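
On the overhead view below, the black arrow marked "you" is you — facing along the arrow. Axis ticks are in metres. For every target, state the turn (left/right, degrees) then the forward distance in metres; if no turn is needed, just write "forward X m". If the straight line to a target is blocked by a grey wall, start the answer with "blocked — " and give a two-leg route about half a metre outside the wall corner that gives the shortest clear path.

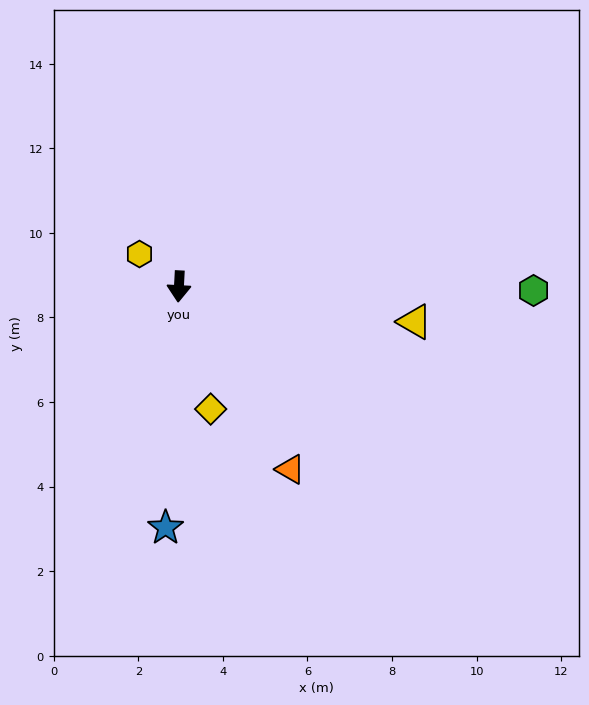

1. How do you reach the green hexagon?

turn left 92°, forward 8.4 m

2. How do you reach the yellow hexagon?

turn right 126°, forward 1.2 m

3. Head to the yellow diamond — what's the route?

turn left 18°, forward 3.0 m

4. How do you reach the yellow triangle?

turn left 85°, forward 5.6 m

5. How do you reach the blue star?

forward 5.7 m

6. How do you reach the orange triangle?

turn left 34°, forward 5.1 m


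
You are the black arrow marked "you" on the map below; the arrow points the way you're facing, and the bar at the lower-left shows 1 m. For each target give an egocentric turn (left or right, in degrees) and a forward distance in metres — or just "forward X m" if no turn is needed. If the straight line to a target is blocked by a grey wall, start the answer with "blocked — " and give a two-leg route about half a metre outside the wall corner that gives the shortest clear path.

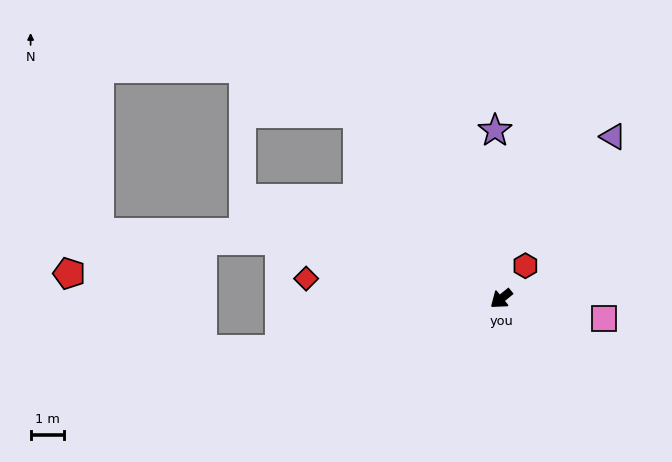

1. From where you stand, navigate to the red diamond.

turn right 45°, forward 5.8 m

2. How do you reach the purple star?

turn right 127°, forward 5.0 m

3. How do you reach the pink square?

turn left 130°, forward 3.1 m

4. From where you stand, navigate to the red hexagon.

turn right 165°, forward 1.2 m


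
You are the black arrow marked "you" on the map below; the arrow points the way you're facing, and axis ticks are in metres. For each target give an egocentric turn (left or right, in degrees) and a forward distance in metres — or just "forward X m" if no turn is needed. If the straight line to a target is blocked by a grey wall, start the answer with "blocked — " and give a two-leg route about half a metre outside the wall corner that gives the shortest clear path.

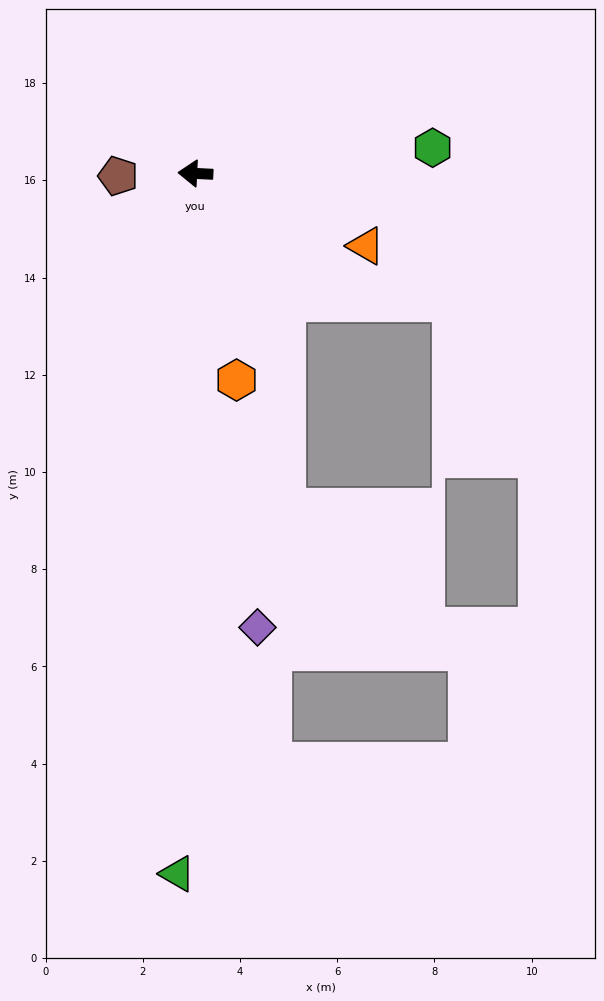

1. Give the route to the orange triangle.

turn left 160°, forward 3.8 m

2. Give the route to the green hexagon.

turn right 171°, forward 4.9 m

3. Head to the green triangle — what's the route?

turn left 91°, forward 14.4 m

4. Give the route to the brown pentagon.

turn left 5°, forward 1.6 m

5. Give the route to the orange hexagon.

turn left 104°, forward 4.3 m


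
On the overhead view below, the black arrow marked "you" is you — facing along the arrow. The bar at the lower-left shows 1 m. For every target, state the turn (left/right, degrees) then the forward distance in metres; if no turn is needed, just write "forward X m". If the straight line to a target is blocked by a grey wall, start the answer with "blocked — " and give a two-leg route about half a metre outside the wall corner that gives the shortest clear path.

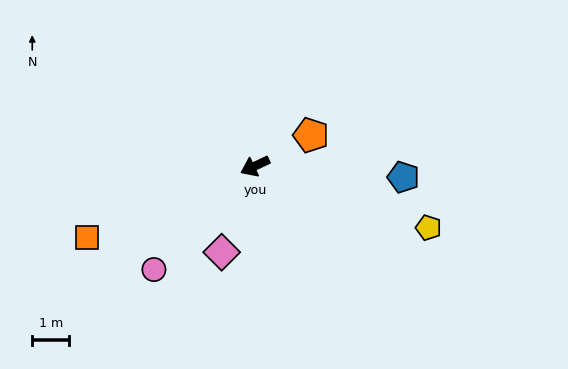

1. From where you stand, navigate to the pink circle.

turn left 20°, forward 3.9 m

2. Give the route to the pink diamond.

turn left 44°, forward 2.5 m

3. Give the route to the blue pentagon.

turn left 150°, forward 4.0 m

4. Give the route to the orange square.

turn right 2°, forward 4.9 m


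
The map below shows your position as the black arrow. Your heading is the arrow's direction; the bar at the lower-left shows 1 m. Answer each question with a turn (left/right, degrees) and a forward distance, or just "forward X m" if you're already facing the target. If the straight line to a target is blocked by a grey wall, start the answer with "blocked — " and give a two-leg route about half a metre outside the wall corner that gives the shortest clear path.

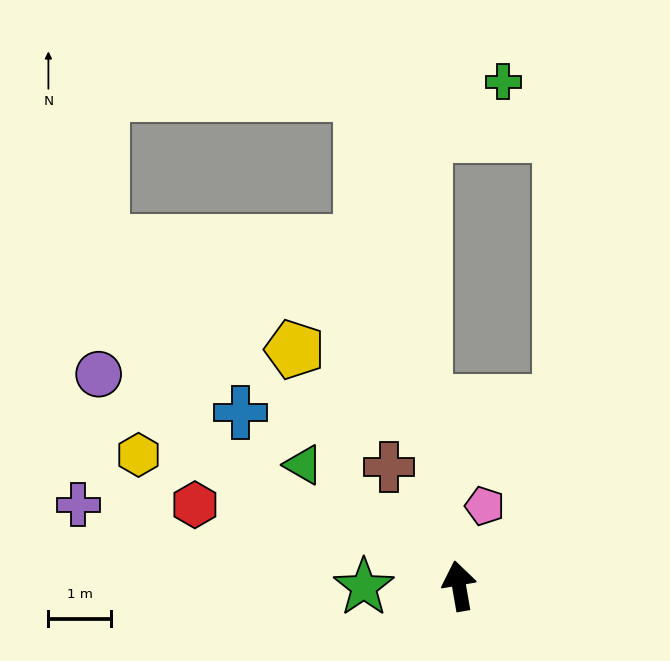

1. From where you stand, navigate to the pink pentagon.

turn right 28°, forward 1.3 m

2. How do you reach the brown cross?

turn left 21°, forward 2.2 m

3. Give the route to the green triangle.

turn left 42°, forward 3.1 m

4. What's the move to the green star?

turn left 81°, forward 1.5 m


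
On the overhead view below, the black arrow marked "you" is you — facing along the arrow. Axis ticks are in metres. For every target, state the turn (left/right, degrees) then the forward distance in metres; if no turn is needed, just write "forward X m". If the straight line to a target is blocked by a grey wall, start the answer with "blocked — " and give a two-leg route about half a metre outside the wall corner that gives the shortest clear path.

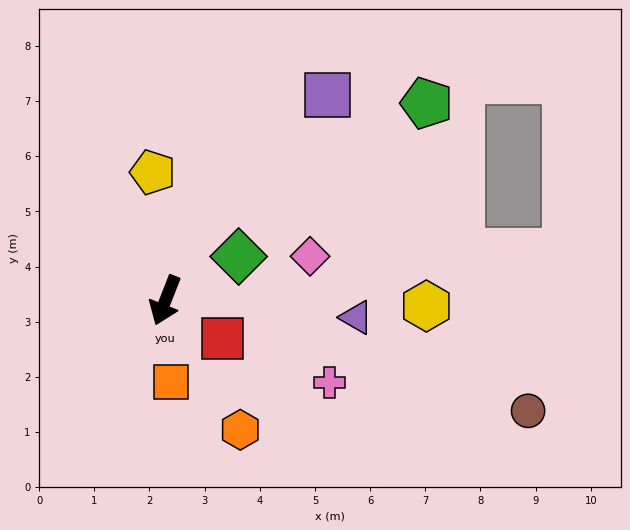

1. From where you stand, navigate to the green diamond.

turn left 142°, forward 1.5 m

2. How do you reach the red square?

turn left 78°, forward 1.2 m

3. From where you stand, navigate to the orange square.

turn left 25°, forward 1.5 m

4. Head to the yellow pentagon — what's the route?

turn right 153°, forward 2.3 m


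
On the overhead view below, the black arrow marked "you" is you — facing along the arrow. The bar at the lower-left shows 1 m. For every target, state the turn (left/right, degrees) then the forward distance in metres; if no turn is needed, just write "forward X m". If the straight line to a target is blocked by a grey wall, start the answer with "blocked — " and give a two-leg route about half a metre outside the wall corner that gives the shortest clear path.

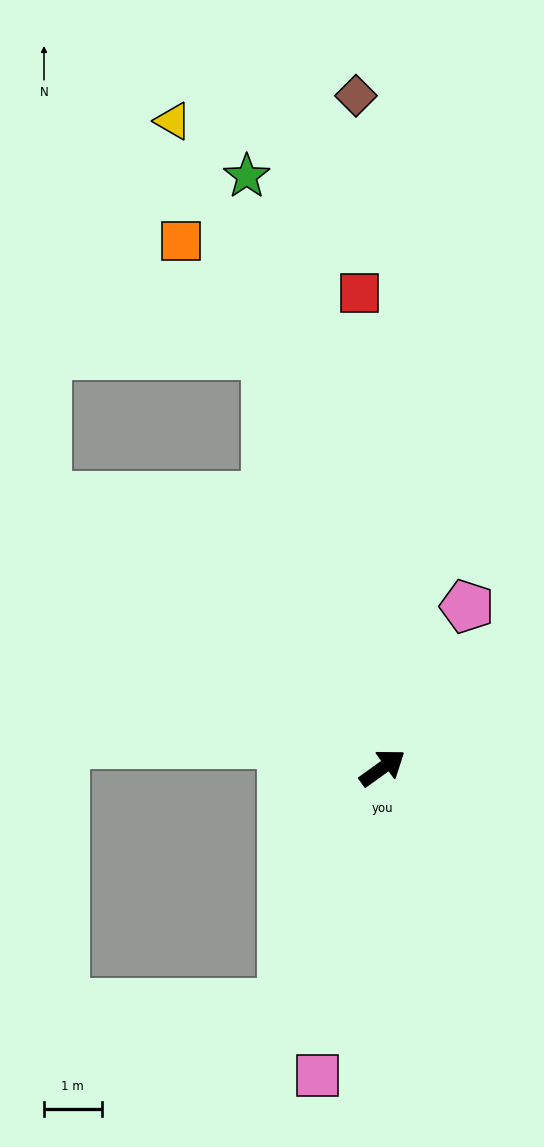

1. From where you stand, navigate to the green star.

turn left 67°, forward 10.5 m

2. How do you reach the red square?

turn left 57°, forward 8.2 m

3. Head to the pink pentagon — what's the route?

turn left 27°, forward 3.2 m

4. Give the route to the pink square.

turn right 138°, forward 5.5 m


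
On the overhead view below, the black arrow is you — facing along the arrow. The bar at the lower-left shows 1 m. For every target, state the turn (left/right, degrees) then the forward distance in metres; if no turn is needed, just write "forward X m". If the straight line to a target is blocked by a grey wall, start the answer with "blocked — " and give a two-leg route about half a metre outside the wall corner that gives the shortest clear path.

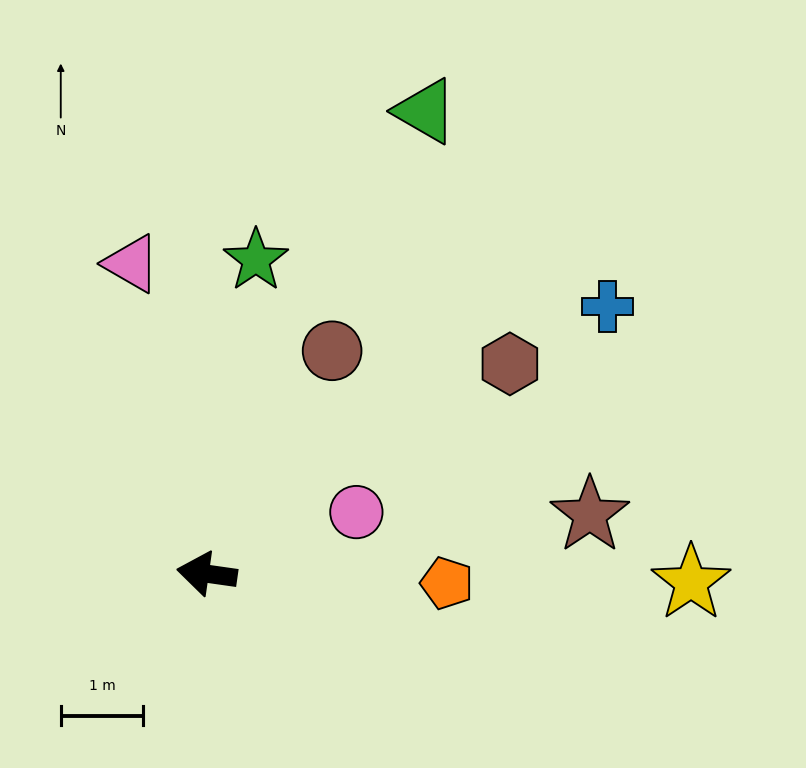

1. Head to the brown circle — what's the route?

turn right 111°, forward 3.1 m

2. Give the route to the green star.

turn right 91°, forward 3.8 m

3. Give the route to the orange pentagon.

turn right 174°, forward 2.9 m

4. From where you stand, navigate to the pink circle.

turn right 150°, forward 2.0 m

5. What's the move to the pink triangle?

turn right 68°, forward 3.9 m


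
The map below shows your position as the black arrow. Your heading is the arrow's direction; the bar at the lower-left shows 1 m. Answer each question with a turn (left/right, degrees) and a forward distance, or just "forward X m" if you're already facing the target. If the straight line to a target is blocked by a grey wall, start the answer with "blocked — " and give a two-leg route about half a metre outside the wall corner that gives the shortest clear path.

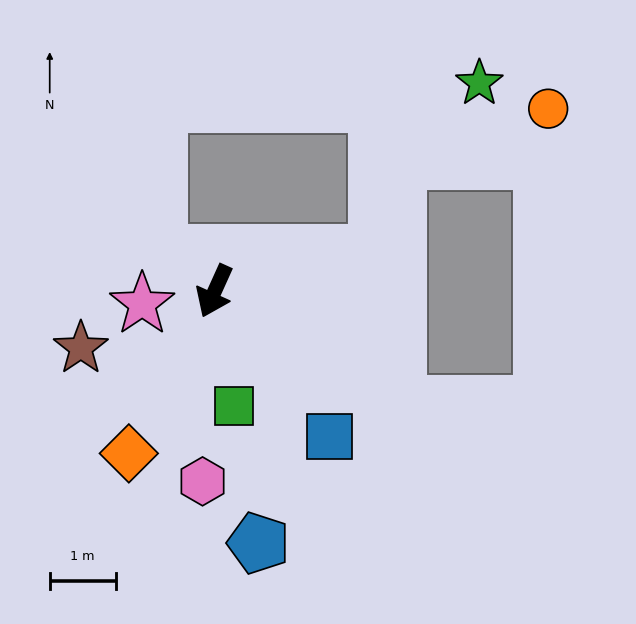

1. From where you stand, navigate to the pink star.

turn right 56°, forward 1.1 m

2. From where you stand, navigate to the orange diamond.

turn right 4°, forward 2.8 m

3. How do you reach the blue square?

turn left 63°, forward 2.8 m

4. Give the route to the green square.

turn left 34°, forward 1.8 m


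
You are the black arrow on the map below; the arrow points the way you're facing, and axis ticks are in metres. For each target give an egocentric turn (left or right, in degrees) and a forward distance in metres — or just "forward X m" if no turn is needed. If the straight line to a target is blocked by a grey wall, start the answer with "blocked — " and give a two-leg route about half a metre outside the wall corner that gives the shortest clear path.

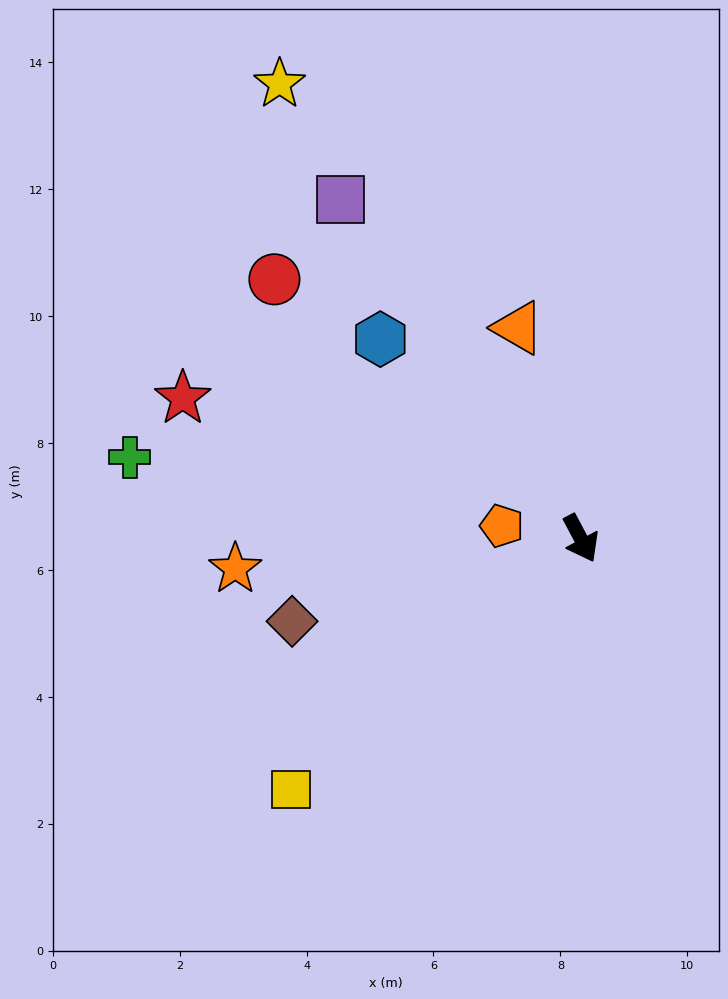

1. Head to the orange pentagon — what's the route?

turn right 127°, forward 1.3 m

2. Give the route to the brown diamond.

turn right 102°, forward 4.7 m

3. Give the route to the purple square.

turn right 173°, forward 6.6 m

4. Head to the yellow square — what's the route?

turn right 77°, forward 6.0 m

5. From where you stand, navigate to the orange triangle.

turn left 169°, forward 3.5 m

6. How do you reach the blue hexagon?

turn right 163°, forward 4.5 m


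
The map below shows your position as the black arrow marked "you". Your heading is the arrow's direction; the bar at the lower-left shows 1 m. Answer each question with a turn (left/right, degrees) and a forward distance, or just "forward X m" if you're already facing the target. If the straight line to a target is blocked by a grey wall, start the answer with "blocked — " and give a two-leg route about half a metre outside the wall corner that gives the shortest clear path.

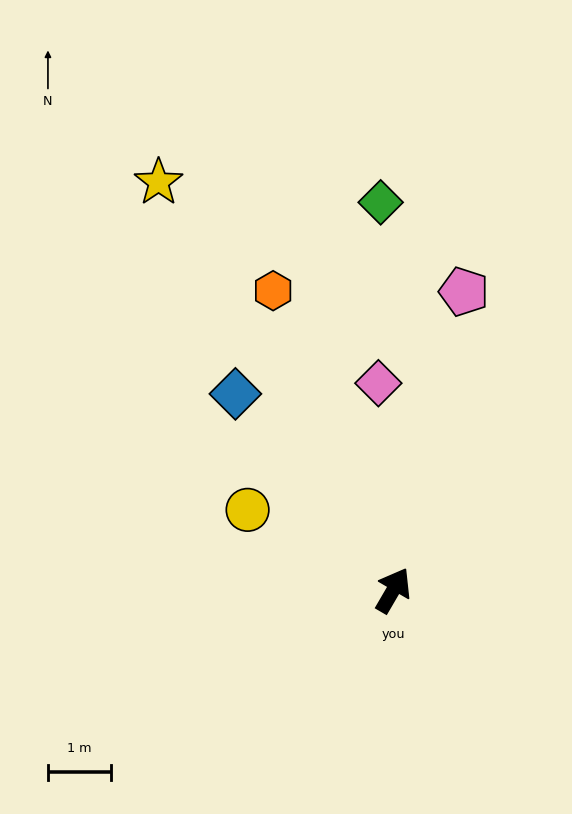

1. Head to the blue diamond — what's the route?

turn left 69°, forward 4.0 m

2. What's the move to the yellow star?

turn left 60°, forward 7.5 m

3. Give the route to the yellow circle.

turn left 91°, forward 2.6 m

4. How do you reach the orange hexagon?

turn left 52°, forward 5.1 m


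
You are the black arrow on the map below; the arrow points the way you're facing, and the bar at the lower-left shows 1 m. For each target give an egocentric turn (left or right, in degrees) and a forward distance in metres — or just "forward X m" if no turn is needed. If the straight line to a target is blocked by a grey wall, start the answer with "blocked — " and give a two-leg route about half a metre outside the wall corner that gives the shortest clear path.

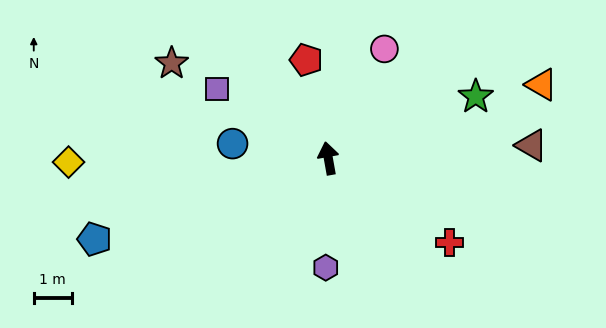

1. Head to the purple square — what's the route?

turn left 48°, forward 3.5 m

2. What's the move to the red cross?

turn right 135°, forward 3.9 m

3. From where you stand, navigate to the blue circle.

turn left 71°, forward 2.6 m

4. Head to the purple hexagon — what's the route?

turn left 169°, forward 2.9 m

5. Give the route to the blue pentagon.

turn left 99°, forward 6.5 m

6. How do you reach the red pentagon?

turn left 3°, forward 2.7 m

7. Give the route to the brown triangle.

turn right 97°, forward 5.4 m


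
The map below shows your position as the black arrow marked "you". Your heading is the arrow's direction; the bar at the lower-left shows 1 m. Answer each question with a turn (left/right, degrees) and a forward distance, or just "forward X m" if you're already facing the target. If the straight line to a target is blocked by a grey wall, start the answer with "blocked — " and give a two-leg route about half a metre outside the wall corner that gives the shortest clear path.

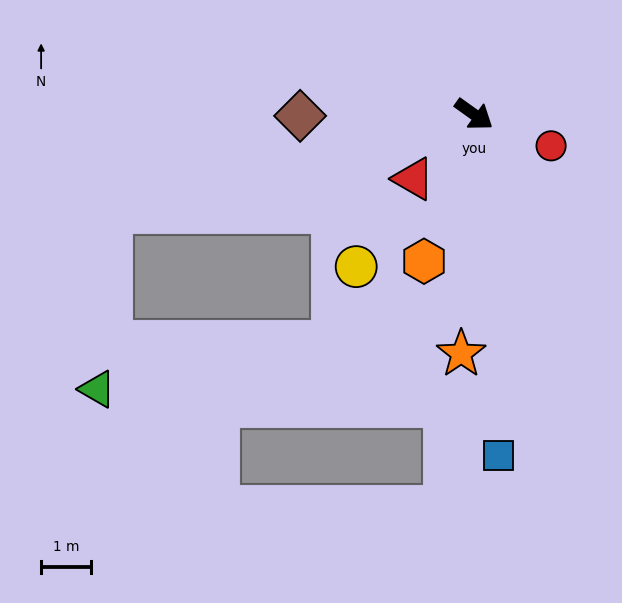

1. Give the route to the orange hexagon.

turn right 73°, forward 3.1 m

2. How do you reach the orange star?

turn right 58°, forward 4.8 m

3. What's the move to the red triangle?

turn right 98°, forward 1.8 m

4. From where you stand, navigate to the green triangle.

blocked — turn right 129°, forward 7.5 m, then turn left 70°, forward 3.5 m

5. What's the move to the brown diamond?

turn right 144°, forward 3.5 m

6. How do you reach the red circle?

turn left 13°, forward 1.7 m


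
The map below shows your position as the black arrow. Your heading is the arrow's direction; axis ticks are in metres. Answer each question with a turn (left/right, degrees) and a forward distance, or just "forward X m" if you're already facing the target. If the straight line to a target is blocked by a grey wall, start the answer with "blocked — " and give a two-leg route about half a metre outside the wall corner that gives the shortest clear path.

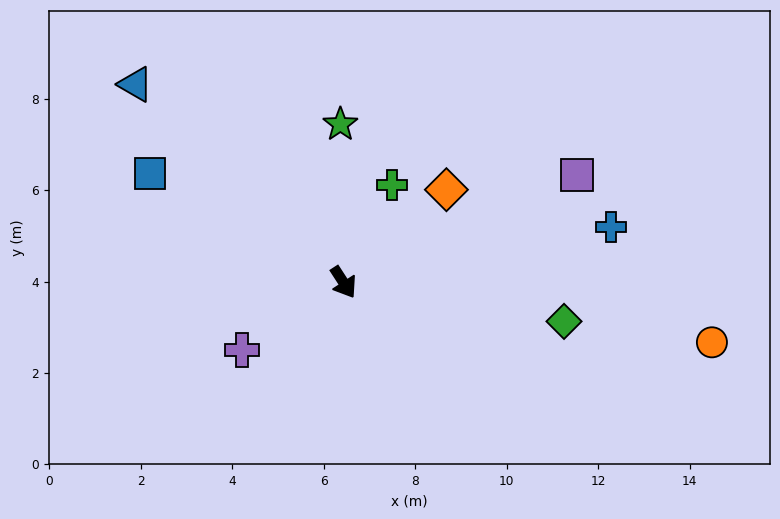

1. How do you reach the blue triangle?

turn right 167°, forward 6.3 m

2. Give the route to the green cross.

turn left 121°, forward 2.4 m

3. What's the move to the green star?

turn left 148°, forward 3.5 m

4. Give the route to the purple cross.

turn right 89°, forward 2.7 m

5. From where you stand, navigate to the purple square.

turn left 82°, forward 5.6 m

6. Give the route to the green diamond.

turn left 47°, forward 4.9 m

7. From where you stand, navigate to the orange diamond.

turn left 99°, forward 3.0 m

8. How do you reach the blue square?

turn right 152°, forward 4.9 m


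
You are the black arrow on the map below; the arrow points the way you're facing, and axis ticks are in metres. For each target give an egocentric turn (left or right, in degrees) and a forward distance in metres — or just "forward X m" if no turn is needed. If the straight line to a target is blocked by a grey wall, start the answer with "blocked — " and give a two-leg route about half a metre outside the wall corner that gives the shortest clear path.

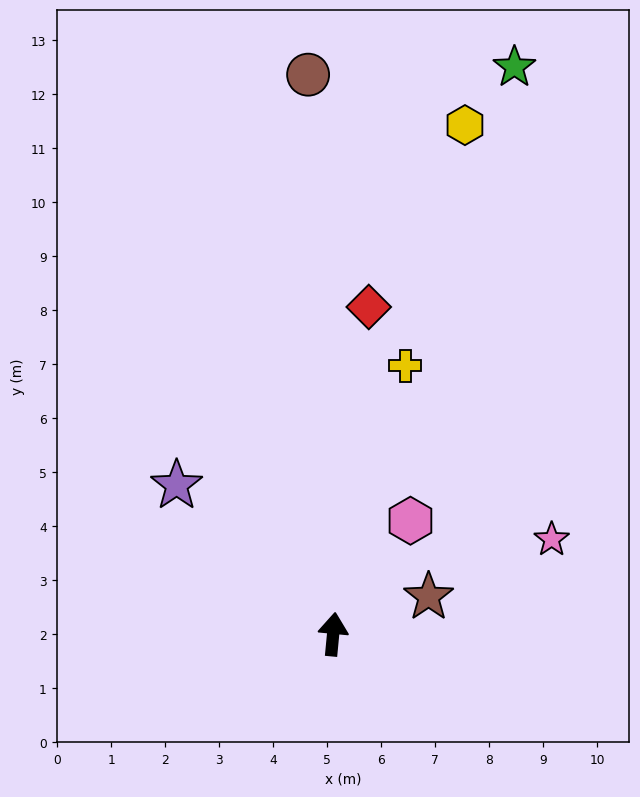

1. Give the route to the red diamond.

forward 6.1 m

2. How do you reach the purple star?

turn left 52°, forward 4.0 m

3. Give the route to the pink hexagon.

turn right 29°, forward 2.5 m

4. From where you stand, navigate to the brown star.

turn right 63°, forward 1.9 m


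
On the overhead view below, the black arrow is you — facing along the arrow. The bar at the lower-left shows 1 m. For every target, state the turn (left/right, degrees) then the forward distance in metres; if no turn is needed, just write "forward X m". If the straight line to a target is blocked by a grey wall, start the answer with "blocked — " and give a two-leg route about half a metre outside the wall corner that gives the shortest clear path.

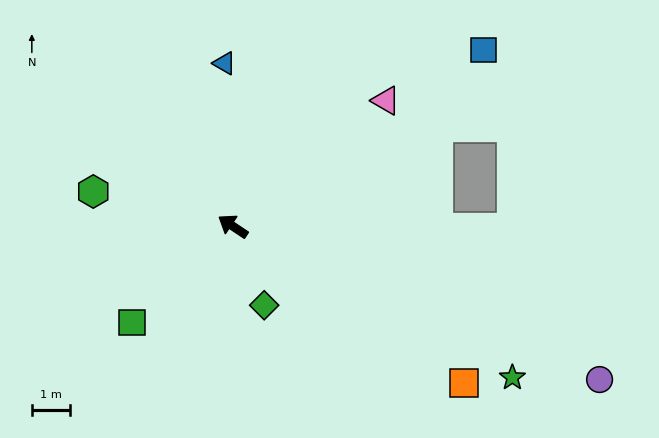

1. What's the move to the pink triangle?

turn right 107°, forward 5.2 m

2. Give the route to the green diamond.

turn left 145°, forward 2.2 m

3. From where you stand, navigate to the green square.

turn left 77°, forward 3.7 m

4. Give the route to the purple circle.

turn right 169°, forward 10.5 m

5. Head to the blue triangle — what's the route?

turn right 53°, forward 4.3 m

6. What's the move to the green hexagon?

turn left 20°, forward 3.8 m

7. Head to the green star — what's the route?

turn right 175°, forward 8.4 m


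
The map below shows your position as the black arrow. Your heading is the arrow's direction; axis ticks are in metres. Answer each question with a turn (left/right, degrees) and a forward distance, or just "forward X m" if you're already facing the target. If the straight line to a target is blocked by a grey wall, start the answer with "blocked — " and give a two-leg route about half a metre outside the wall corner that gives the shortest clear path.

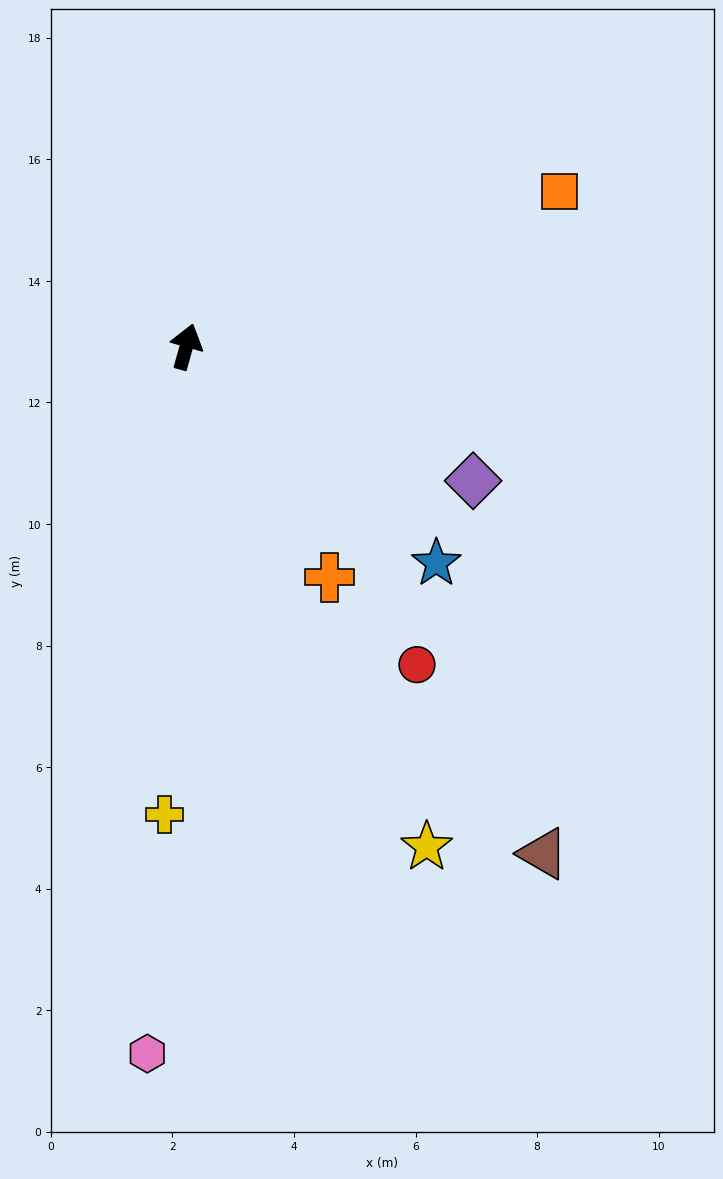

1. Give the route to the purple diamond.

turn right 99°, forward 5.2 m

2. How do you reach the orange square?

turn right 52°, forward 6.7 m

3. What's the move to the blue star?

turn right 115°, forward 5.4 m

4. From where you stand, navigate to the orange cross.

turn right 132°, forward 4.5 m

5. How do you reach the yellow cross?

turn right 167°, forward 7.7 m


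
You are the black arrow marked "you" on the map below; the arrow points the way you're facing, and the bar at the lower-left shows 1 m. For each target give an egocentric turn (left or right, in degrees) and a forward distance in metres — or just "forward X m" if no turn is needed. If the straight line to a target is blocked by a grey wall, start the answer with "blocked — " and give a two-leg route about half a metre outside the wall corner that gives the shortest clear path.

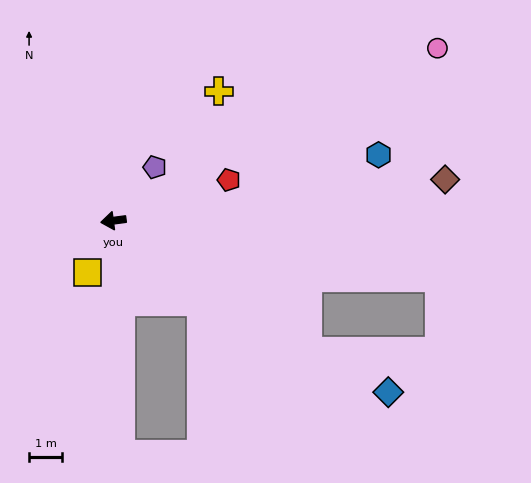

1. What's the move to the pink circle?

turn right 159°, forward 11.0 m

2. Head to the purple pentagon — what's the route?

turn right 135°, forward 2.0 m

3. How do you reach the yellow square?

turn left 56°, forward 1.7 m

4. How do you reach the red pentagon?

turn right 168°, forward 3.7 m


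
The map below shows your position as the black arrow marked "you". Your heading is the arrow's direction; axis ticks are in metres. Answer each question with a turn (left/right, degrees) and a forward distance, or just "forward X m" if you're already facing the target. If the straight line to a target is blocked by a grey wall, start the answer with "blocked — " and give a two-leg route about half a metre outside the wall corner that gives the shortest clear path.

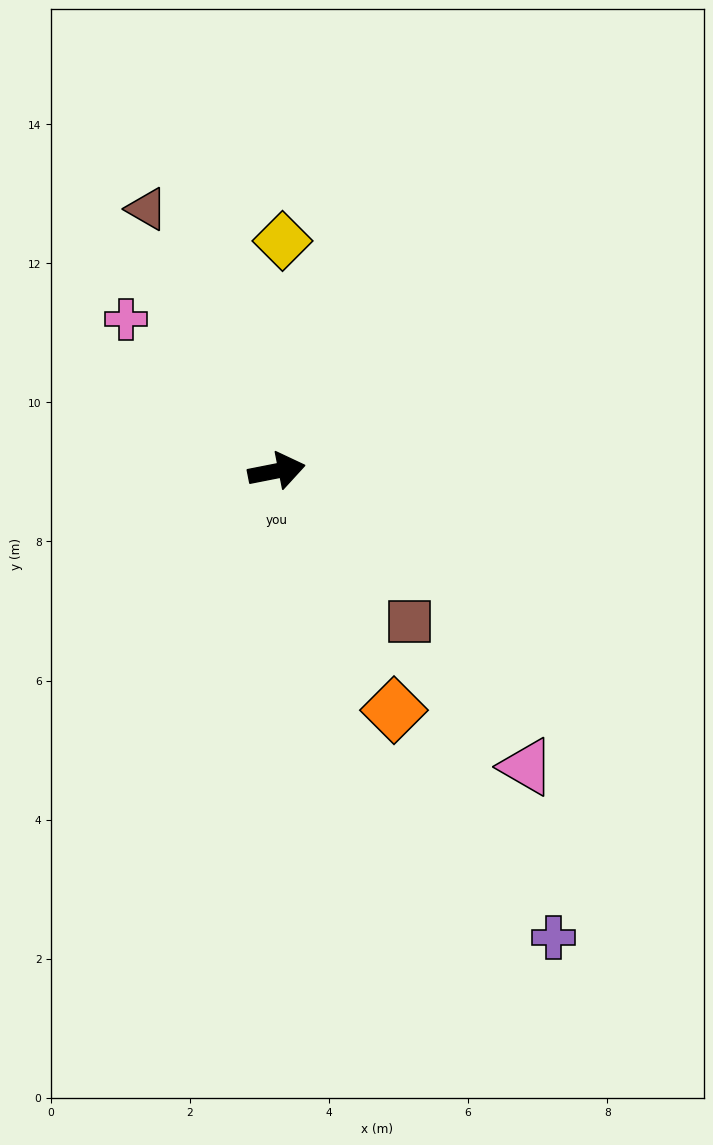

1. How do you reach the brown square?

turn right 60°, forward 2.9 m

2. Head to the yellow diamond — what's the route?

turn left 77°, forward 3.3 m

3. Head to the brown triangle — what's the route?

turn left 105°, forward 4.2 m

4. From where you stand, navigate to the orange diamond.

turn right 75°, forward 3.8 m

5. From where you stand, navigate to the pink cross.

turn left 124°, forward 3.1 m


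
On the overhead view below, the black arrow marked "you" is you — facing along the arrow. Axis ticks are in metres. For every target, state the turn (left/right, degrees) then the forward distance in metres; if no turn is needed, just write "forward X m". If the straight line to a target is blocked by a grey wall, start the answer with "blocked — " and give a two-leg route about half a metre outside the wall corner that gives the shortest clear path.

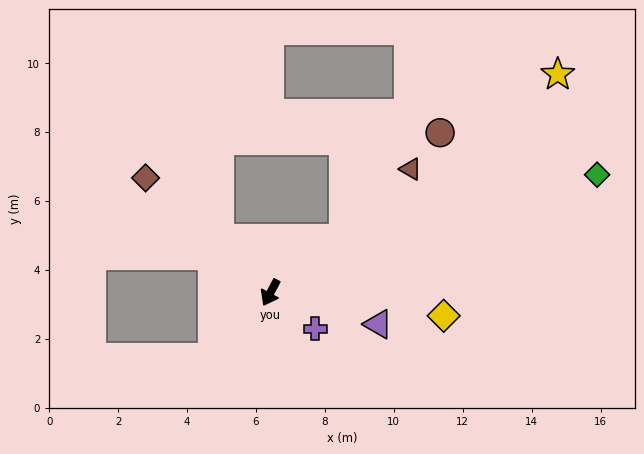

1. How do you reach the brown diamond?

turn right 105°, forward 4.9 m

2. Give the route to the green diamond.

turn left 138°, forward 10.1 m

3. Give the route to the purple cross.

turn left 79°, forward 1.7 m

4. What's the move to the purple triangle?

turn left 102°, forward 3.3 m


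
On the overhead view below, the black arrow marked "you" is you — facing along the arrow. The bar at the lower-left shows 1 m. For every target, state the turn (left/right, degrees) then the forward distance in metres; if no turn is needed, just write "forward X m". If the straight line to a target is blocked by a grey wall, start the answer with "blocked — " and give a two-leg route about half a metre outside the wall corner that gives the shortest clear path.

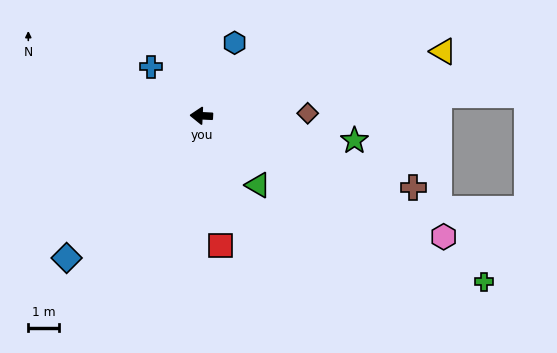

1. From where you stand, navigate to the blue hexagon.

turn right 112°, forward 2.6 m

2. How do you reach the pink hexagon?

turn left 156°, forward 8.8 m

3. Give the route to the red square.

turn left 101°, forward 4.3 m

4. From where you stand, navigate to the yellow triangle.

turn right 162°, forward 8.1 m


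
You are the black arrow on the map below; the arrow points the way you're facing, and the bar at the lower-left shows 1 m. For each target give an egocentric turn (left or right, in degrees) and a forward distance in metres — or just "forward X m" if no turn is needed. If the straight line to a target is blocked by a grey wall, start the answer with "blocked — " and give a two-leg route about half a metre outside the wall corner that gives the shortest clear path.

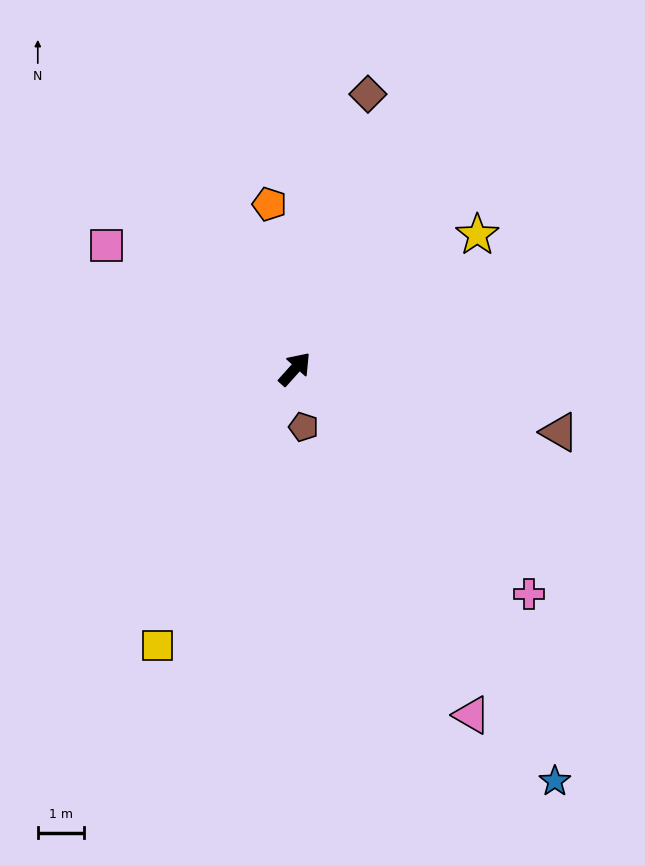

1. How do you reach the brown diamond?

turn left 27°, forward 6.1 m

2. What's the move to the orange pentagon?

turn left 51°, forward 3.6 m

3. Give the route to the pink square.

turn left 99°, forward 4.9 m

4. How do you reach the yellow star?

turn right 12°, forward 4.9 m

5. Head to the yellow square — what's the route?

turn right 164°, forward 6.7 m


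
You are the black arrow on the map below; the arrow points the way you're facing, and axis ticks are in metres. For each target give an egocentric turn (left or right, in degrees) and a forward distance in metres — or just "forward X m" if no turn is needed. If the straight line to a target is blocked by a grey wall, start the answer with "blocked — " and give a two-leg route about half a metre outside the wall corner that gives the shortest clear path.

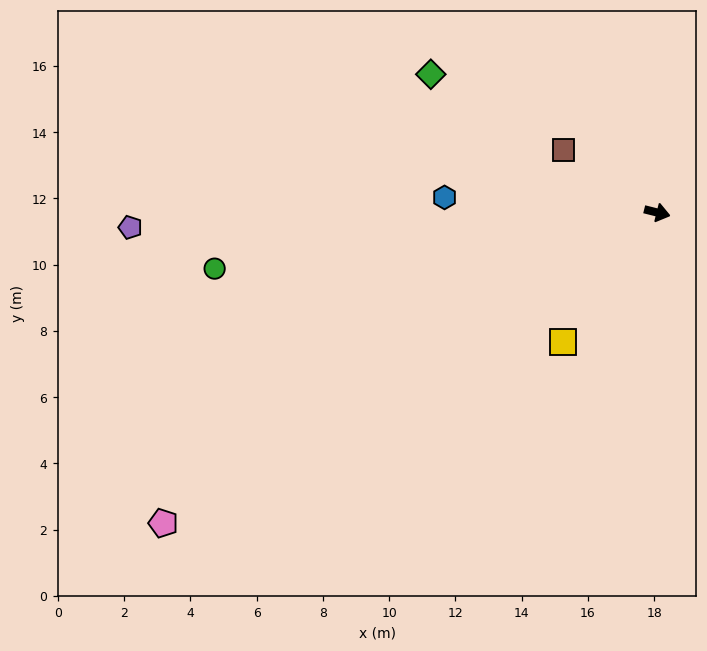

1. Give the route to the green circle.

turn right 159°, forward 13.5 m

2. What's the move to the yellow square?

turn right 112°, forward 4.8 m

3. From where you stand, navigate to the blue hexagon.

turn right 170°, forward 6.4 m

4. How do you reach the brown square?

turn left 160°, forward 3.4 m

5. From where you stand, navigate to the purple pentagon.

turn right 164°, forward 15.9 m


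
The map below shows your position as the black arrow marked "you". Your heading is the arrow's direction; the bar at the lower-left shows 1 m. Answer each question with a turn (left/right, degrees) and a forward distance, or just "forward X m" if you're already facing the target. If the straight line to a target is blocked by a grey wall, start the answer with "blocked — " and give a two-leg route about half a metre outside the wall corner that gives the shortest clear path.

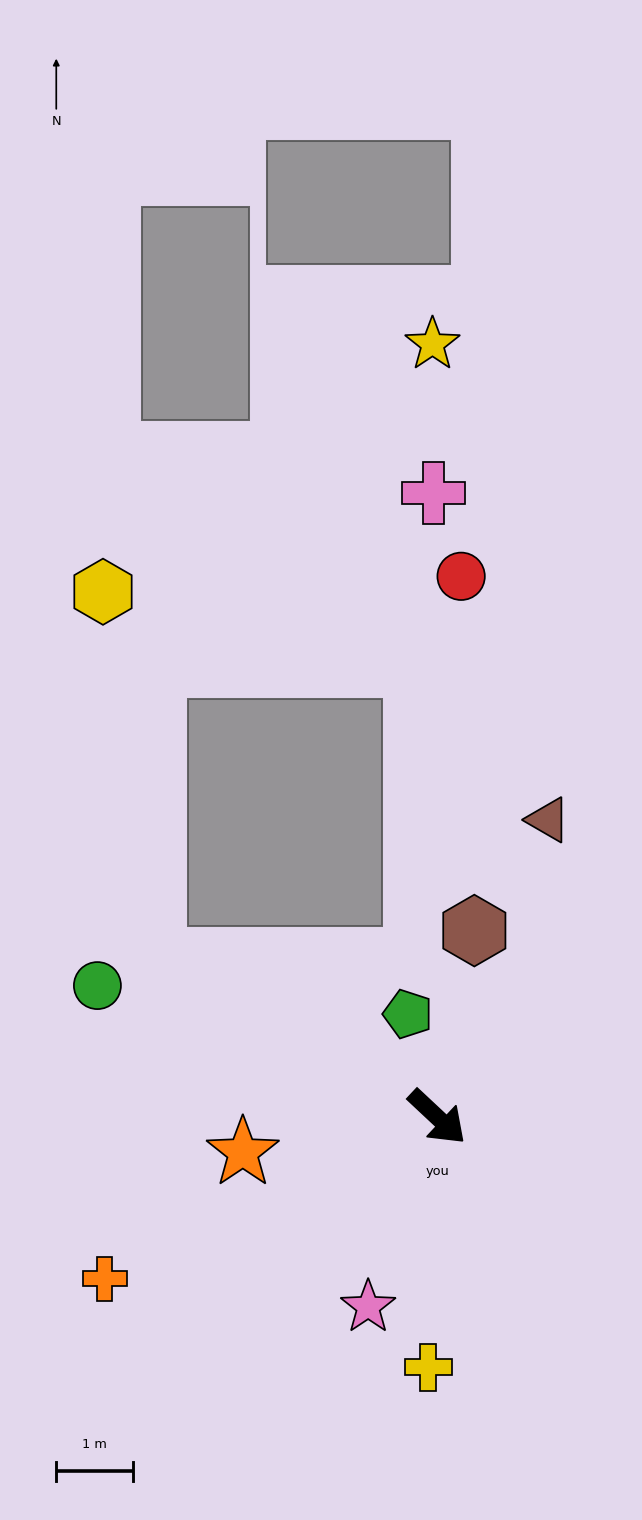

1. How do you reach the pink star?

turn right 67°, forward 2.6 m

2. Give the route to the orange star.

turn right 127°, forward 2.6 m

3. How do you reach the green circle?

turn right 158°, forward 4.8 m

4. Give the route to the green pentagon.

turn left 149°, forward 1.4 m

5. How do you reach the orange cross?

turn right 111°, forward 4.8 m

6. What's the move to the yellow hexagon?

blocked — turn right 166°, forward 4.2 m, then turn right 53°, forward 4.9 m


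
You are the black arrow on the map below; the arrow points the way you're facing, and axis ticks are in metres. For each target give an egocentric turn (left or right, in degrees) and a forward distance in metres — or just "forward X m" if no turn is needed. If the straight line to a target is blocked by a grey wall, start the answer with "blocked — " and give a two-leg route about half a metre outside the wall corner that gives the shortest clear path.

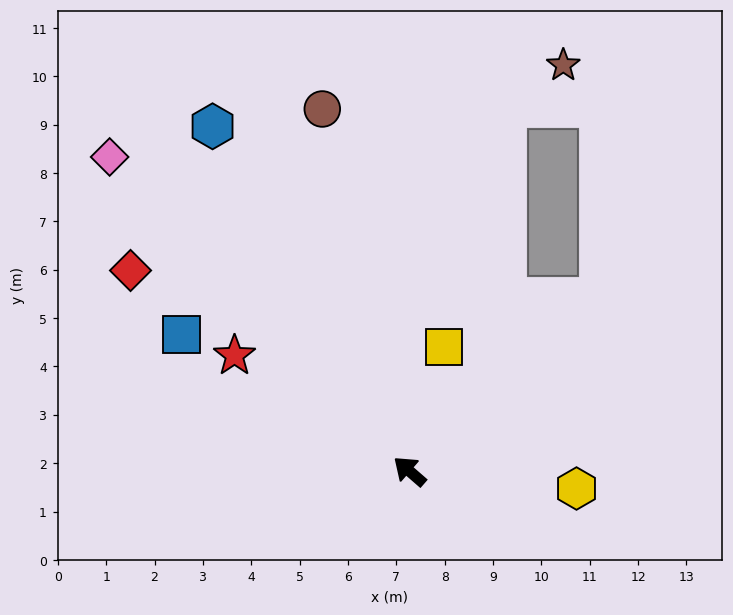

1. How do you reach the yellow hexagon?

turn right 145°, forward 3.5 m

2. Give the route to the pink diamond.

turn right 5°, forward 9.0 m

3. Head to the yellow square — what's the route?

turn right 65°, forward 2.7 m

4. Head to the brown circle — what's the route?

turn right 35°, forward 7.7 m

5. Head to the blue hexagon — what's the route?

turn right 19°, forward 8.2 m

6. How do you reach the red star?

turn left 8°, forward 4.3 m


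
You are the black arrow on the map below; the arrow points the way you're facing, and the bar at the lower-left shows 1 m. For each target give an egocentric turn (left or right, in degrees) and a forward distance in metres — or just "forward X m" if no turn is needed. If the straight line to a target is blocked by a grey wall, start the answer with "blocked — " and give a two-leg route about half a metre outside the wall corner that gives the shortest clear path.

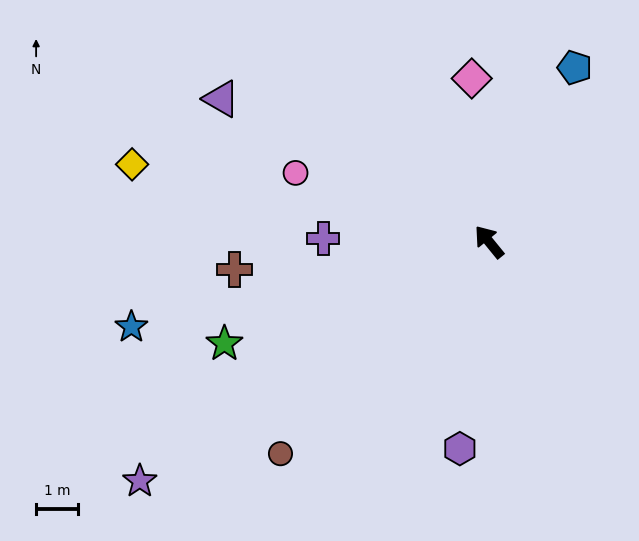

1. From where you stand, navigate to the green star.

turn left 72°, forward 6.8 m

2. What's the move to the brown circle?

turn left 96°, forward 7.1 m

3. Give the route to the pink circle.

turn left 31°, forward 4.9 m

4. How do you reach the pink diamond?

turn right 33°, forward 3.9 m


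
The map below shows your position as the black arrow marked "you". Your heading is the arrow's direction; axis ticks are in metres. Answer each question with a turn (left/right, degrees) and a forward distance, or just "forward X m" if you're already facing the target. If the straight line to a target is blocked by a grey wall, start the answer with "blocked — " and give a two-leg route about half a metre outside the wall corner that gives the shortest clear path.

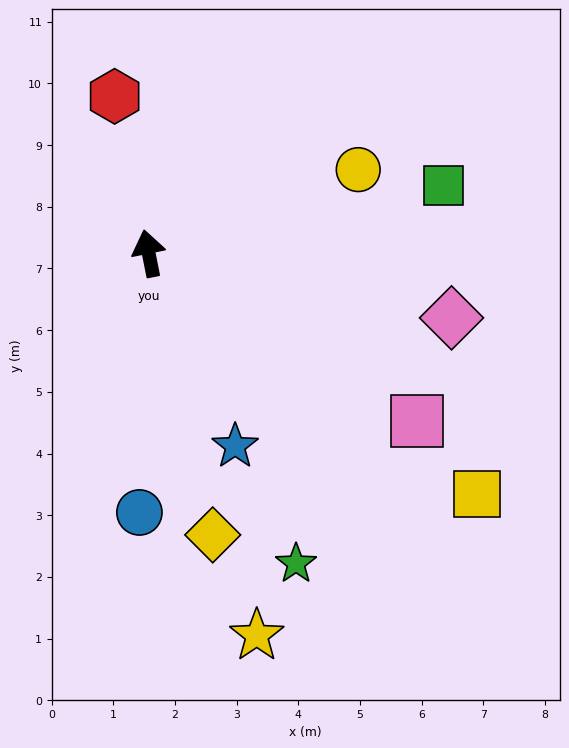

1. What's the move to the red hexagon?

forward 2.6 m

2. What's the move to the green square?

turn right 88°, forward 4.9 m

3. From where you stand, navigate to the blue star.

turn right 167°, forward 3.4 m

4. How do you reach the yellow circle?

turn right 80°, forward 3.7 m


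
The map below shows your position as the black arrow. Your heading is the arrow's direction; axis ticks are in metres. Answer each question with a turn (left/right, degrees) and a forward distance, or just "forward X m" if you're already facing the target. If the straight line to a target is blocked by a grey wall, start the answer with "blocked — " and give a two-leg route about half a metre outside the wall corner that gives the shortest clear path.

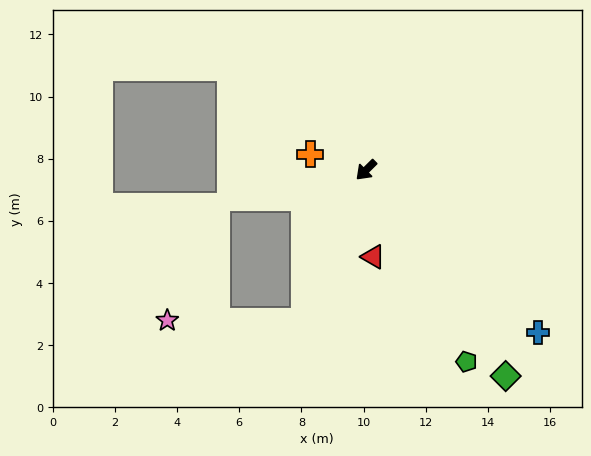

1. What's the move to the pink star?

blocked — turn left 23°, forward 5.3 m, then turn right 68°, forward 4.4 m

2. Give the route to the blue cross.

turn left 92°, forward 7.6 m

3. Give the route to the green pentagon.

turn left 73°, forward 7.0 m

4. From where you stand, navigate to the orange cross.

turn right 61°, forward 1.9 m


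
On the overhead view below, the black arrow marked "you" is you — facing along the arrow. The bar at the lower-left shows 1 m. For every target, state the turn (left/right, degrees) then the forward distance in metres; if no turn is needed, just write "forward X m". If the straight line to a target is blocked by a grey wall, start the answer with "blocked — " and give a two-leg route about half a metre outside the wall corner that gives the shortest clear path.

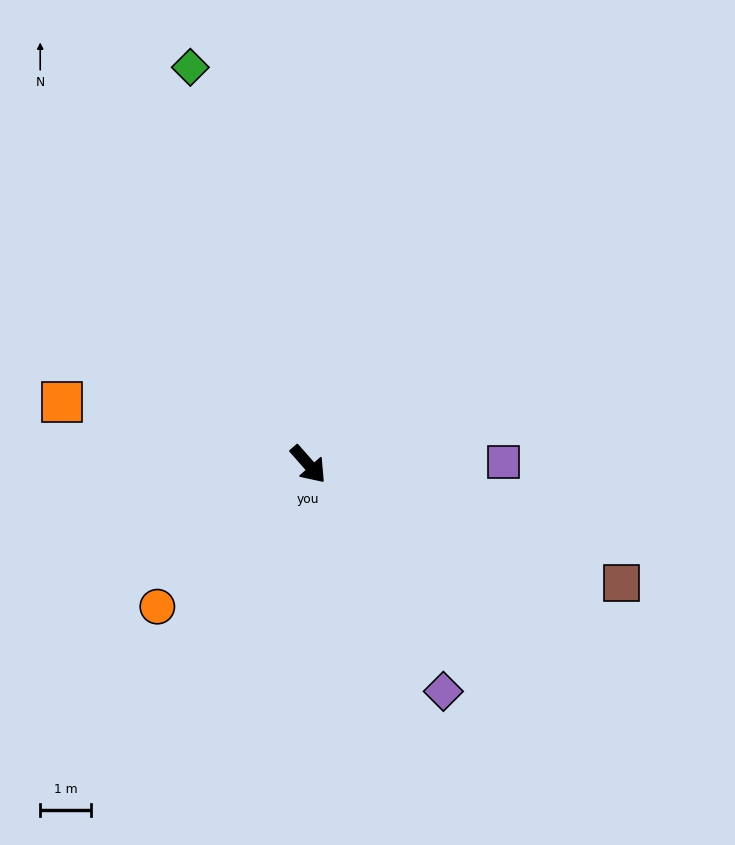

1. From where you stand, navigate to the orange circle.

turn right 88°, forward 4.1 m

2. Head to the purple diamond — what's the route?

turn right 11°, forward 5.2 m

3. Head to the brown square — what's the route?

turn left 28°, forward 6.6 m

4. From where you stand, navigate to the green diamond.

turn left 155°, forward 8.2 m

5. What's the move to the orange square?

turn right 146°, forward 5.0 m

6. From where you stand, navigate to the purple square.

turn left 49°, forward 3.9 m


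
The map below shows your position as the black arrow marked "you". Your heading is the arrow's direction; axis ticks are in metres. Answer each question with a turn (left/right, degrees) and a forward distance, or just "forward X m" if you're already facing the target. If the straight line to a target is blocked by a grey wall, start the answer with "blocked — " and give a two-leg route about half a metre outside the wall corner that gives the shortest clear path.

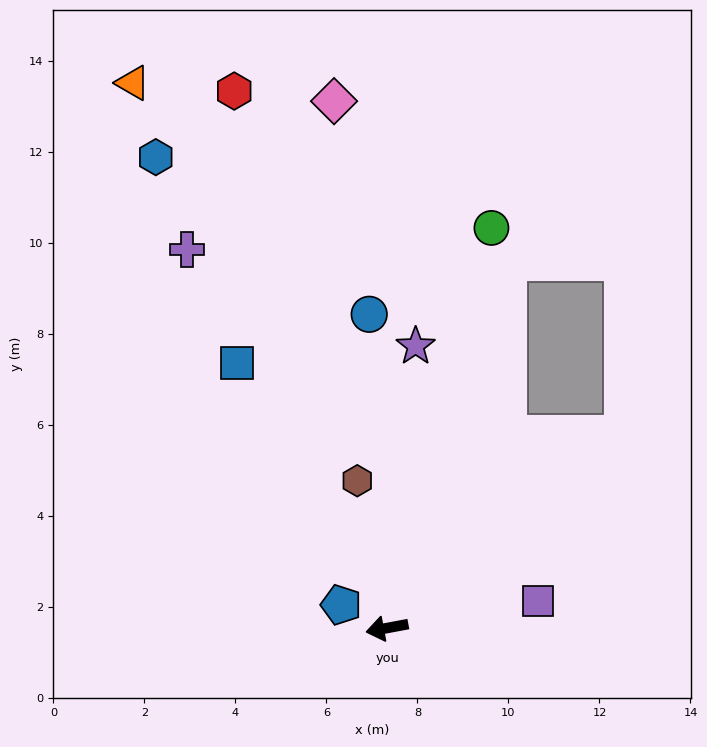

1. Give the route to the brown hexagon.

turn right 89°, forward 3.3 m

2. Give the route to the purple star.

turn right 106°, forward 6.2 m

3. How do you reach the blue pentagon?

turn right 37°, forward 1.1 m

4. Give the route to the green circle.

turn right 115°, forward 9.1 m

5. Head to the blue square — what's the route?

turn right 71°, forward 6.7 m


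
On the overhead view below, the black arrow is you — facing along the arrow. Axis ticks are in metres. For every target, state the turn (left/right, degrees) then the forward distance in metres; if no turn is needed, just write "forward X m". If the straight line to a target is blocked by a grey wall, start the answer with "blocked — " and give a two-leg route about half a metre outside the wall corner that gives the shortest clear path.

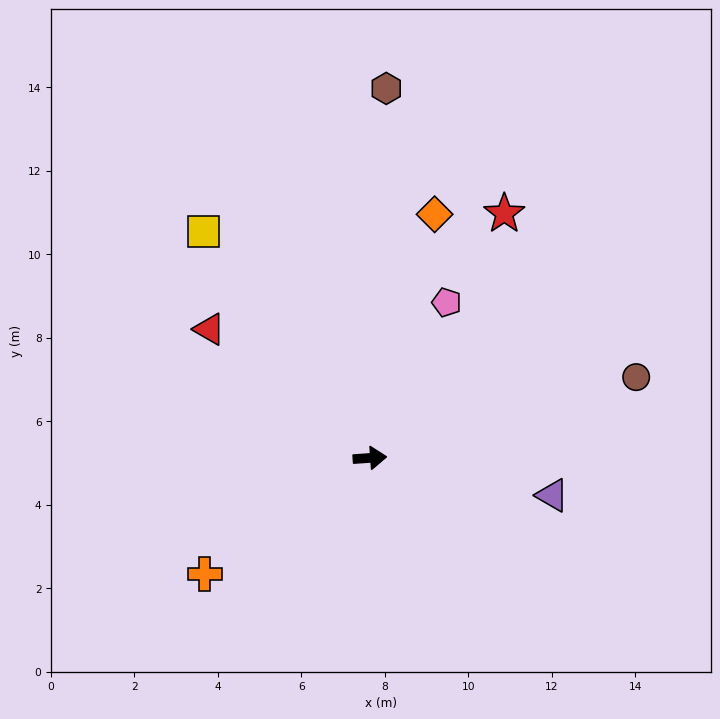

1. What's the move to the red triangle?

turn left 137°, forward 4.9 m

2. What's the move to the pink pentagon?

turn left 60°, forward 4.2 m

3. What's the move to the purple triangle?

turn right 16°, forward 4.5 m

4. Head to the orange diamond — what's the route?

turn left 71°, forward 6.0 m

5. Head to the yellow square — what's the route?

turn left 122°, forward 6.7 m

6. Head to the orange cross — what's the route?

turn right 149°, forward 4.8 m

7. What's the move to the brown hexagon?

turn left 84°, forward 8.9 m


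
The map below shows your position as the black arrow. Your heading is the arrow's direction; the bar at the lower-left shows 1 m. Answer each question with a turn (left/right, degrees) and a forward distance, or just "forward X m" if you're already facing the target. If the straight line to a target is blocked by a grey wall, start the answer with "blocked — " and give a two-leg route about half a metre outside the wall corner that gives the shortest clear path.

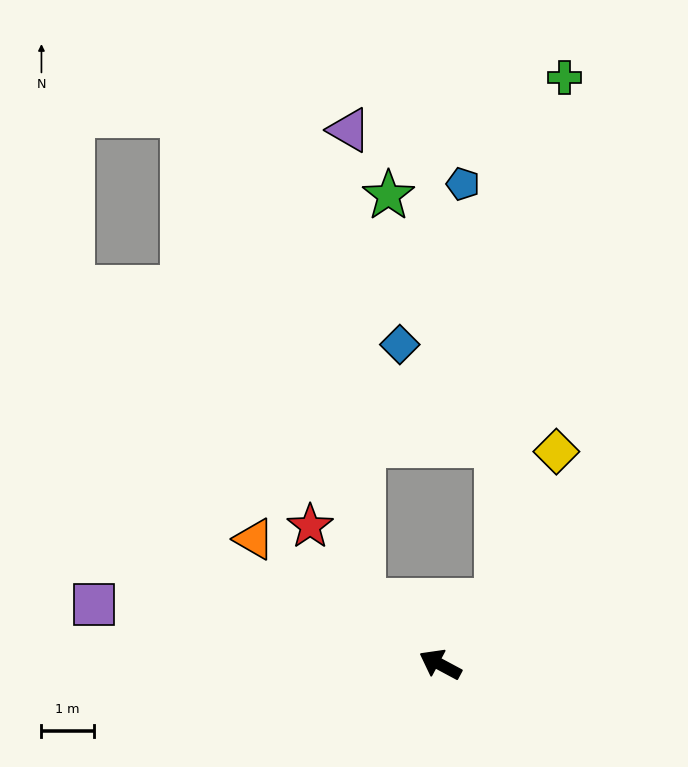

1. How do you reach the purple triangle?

blocked — turn right 12°, forward 1.9 m, then turn right 48°, forward 9.0 m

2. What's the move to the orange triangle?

turn right 6°, forward 4.3 m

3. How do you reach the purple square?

turn left 18°, forward 6.7 m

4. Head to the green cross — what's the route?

blocked — turn right 104°, forward 1.6 m, then turn left 35°, forward 10.1 m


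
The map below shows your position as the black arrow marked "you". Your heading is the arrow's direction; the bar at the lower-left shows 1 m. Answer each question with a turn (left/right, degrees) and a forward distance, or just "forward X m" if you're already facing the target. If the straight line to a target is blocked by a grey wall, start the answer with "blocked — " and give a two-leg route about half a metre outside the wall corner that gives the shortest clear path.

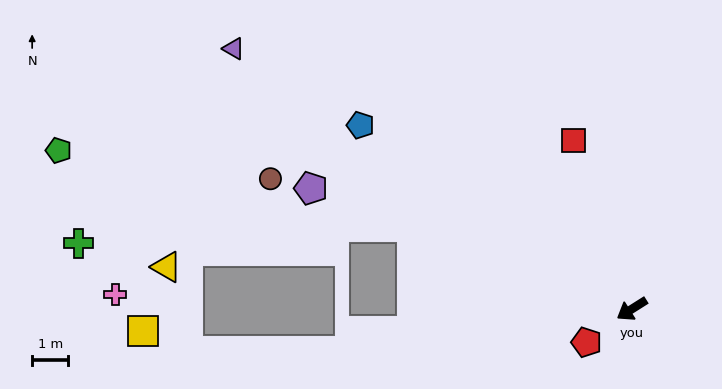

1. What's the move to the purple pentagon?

turn right 53°, forward 9.5 m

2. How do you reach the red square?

turn right 103°, forward 4.9 m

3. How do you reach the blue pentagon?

turn right 66°, forward 9.1 m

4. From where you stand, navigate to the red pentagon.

turn left 4°, forward 1.6 m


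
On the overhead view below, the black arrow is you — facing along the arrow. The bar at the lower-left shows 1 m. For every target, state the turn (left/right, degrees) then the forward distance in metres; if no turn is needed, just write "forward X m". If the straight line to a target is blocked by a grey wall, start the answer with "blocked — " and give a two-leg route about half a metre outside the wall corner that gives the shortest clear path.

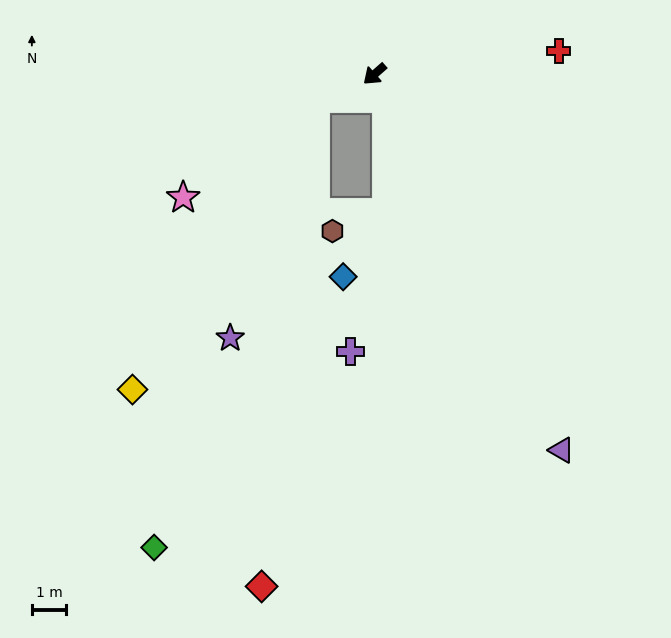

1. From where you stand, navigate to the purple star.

blocked — turn right 19°, forward 1.8 m, then turn left 48°, forward 7.3 m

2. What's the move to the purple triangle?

turn left 75°, forward 12.1 m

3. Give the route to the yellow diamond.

blocked — turn right 19°, forward 1.8 m, then turn left 35°, forward 9.9 m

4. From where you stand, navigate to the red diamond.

blocked — turn right 19°, forward 1.8 m, then turn left 61°, forward 14.2 m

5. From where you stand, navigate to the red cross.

turn left 146°, forward 5.4 m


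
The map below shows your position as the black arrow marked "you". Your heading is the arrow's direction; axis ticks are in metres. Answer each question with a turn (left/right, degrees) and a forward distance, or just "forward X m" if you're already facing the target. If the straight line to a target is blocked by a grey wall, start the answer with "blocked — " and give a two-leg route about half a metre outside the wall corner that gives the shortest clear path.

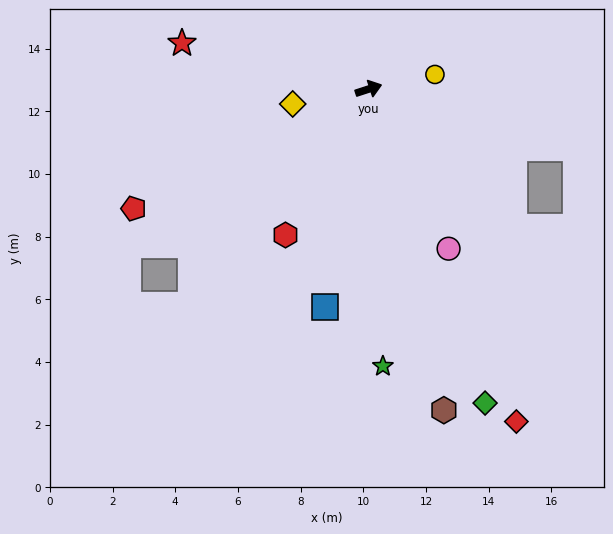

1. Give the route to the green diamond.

turn right 88°, forward 10.7 m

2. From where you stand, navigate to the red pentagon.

turn right 171°, forward 8.4 m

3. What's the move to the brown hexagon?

turn right 95°, forward 10.5 m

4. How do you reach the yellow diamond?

turn left 173°, forward 2.5 m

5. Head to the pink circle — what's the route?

turn right 81°, forward 5.7 m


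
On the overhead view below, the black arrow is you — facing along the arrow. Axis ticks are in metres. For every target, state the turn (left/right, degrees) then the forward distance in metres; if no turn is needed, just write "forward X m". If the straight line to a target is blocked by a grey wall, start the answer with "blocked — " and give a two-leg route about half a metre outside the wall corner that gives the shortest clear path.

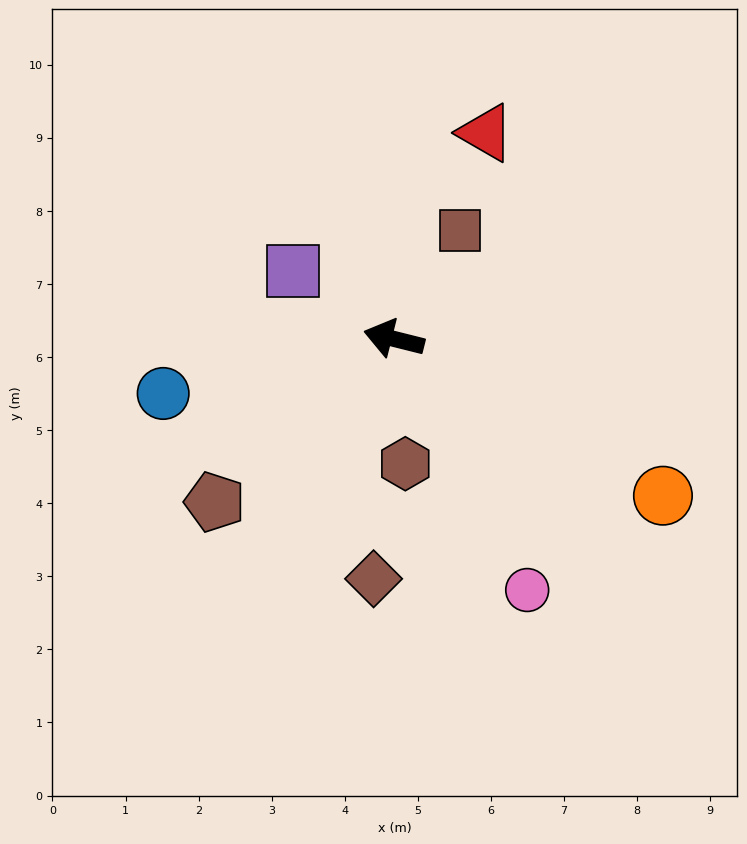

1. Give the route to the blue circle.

turn left 27°, forward 3.2 m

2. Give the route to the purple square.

turn right 20°, forward 1.7 m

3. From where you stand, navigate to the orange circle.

turn left 164°, forward 4.3 m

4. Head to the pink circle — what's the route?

turn left 132°, forward 3.9 m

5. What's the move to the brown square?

turn right 107°, forward 1.7 m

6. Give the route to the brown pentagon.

turn left 56°, forward 3.3 m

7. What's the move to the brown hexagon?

turn left 109°, forward 1.7 m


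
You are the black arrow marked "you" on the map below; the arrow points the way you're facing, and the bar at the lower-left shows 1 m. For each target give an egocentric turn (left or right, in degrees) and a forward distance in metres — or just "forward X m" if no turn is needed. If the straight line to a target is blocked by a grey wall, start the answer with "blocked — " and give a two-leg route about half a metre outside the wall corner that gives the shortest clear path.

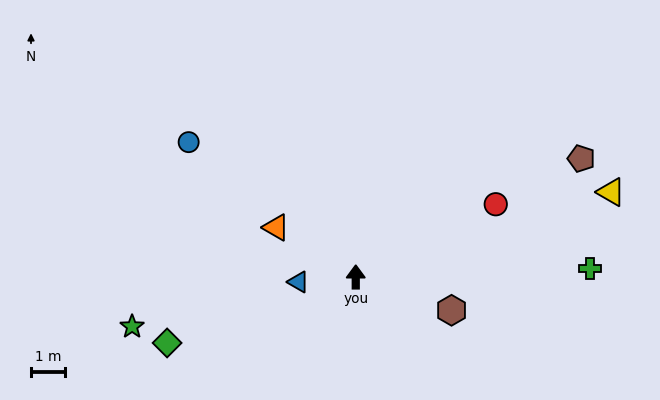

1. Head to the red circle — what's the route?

turn right 63°, forward 4.7 m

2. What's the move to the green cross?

turn right 88°, forward 7.0 m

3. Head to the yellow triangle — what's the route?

turn right 72°, forward 8.0 m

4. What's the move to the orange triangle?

turn left 58°, forward 2.8 m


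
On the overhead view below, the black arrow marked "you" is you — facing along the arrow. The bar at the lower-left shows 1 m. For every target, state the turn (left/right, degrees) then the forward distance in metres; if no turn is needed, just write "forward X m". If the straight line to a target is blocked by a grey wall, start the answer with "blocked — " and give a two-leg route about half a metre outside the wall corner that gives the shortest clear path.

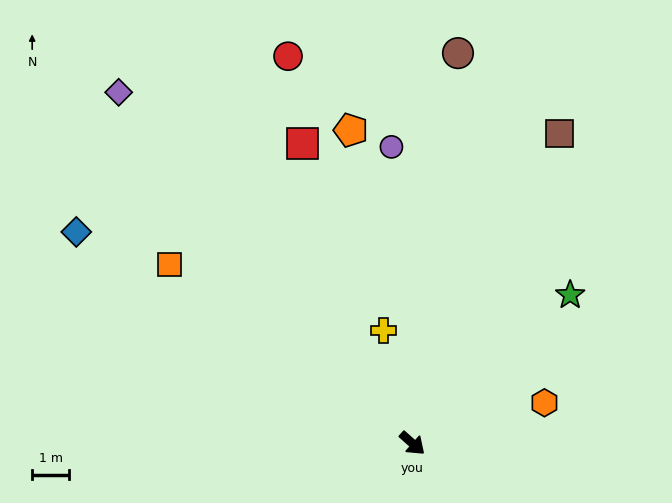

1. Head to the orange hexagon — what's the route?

turn left 59°, forward 3.7 m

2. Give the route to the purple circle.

turn left 136°, forward 8.0 m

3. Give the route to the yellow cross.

turn left 146°, forward 3.1 m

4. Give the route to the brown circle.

turn left 125°, forward 10.6 m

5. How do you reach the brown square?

turn left 106°, forward 9.3 m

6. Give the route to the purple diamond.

turn left 172°, forward 12.4 m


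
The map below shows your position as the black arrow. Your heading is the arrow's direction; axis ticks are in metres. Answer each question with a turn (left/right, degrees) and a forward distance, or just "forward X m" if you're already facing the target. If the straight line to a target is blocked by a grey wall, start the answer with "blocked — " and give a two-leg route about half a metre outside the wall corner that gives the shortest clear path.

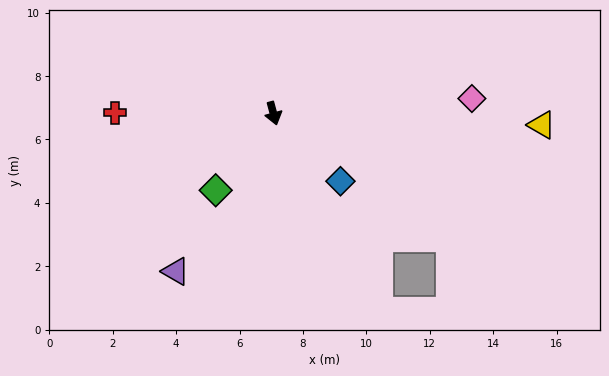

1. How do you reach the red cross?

turn right 105°, forward 5.0 m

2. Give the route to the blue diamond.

turn left 30°, forward 3.0 m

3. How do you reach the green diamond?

turn right 52°, forward 3.0 m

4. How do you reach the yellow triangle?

turn left 72°, forward 8.5 m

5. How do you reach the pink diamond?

turn left 79°, forward 6.3 m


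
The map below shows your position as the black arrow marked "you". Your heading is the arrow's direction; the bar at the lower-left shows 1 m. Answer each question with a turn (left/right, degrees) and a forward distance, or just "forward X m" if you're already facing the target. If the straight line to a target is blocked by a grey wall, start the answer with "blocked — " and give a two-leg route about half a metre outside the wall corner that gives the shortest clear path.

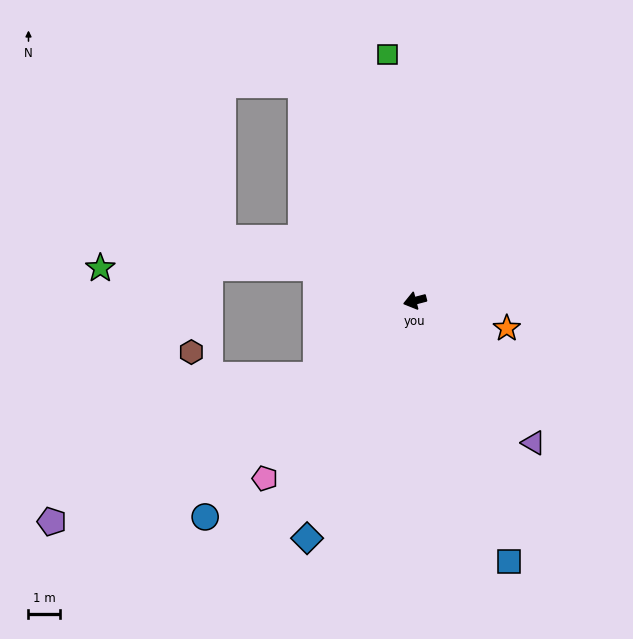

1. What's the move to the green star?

blocked — turn right 33°, forward 3.3 m, then turn left 19°, forward 6.8 m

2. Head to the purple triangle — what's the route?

turn left 115°, forward 5.8 m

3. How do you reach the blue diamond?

turn left 51°, forward 8.2 m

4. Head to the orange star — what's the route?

turn left 149°, forward 3.0 m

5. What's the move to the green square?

turn right 98°, forward 7.8 m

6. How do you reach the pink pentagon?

turn left 35°, forward 7.3 m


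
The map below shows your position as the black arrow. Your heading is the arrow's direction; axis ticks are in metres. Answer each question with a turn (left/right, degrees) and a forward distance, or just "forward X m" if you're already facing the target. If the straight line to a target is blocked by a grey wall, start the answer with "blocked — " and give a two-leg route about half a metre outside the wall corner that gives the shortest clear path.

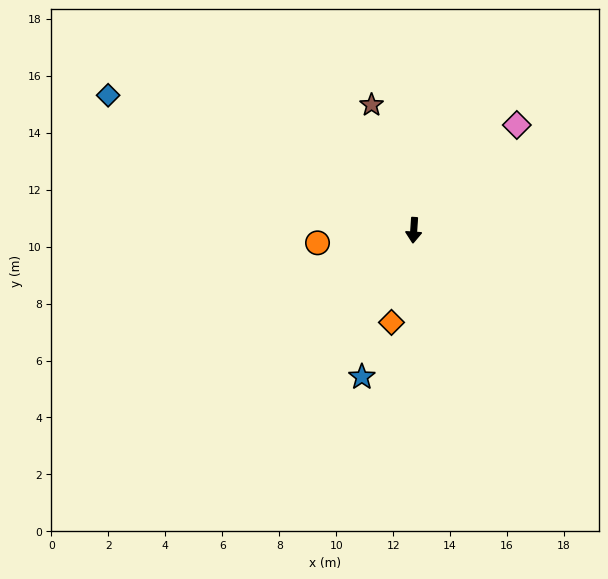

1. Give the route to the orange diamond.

turn right 10°, forward 3.3 m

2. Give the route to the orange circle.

turn right 79°, forward 3.4 m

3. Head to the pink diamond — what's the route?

turn left 139°, forward 5.2 m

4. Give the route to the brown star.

turn right 158°, forward 4.6 m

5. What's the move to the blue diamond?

turn right 110°, forward 11.7 m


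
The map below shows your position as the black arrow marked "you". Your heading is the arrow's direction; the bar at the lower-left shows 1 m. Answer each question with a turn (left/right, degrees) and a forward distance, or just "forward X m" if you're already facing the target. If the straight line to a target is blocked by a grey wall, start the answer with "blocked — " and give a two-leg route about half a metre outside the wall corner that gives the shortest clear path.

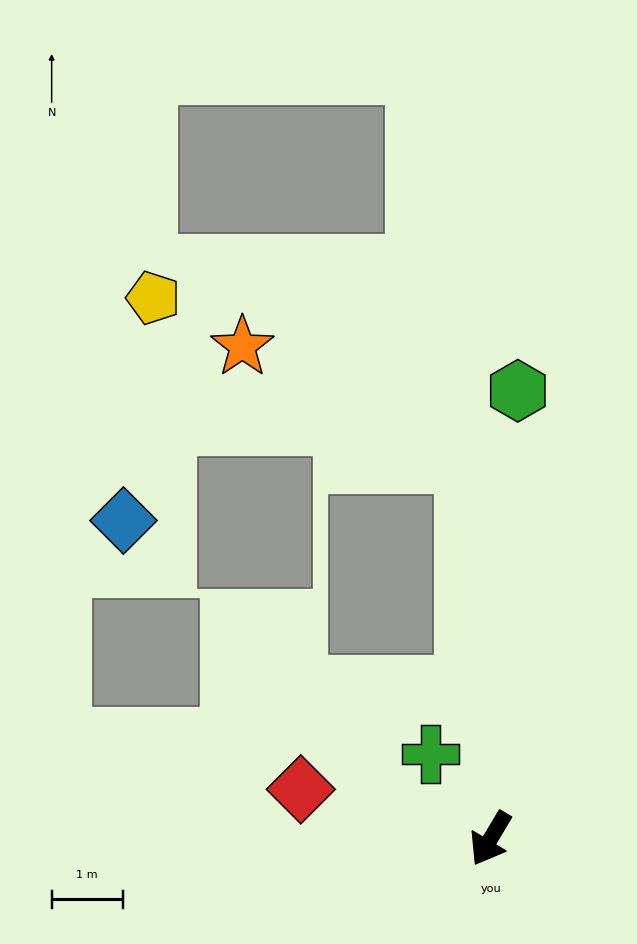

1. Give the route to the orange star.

blocked — turn right 145°, forward 5.3 m, then turn left 58°, forward 3.5 m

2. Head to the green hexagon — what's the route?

turn right 153°, forward 6.3 m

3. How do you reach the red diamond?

turn right 74°, forward 2.8 m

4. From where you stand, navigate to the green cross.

turn right 114°, forward 1.5 m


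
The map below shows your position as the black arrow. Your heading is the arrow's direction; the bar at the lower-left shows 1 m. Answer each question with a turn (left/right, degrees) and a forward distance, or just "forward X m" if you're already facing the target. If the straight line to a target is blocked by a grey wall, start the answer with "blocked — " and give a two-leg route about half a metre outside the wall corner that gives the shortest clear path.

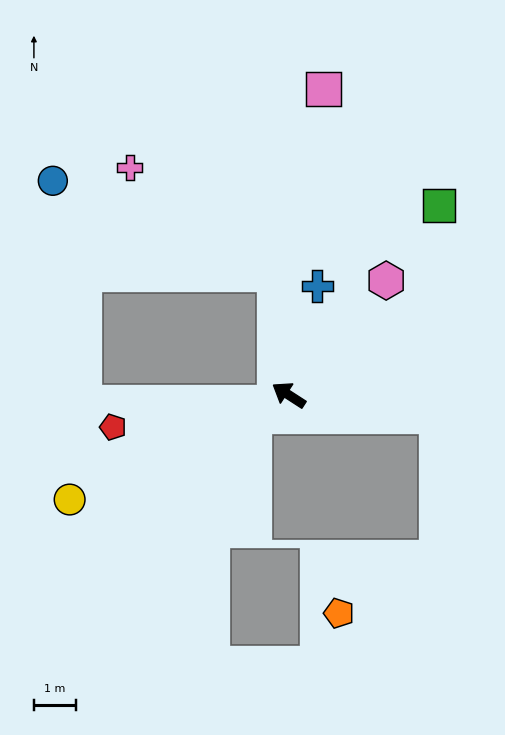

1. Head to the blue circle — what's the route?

blocked — turn right 50°, forward 2.9 m, then turn left 60°, forward 5.8 m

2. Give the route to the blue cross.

turn right 72°, forward 2.7 m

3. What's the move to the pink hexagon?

turn right 98°, forward 3.6 m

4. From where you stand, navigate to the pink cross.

blocked — turn right 50°, forward 2.9 m, then turn left 46°, forward 4.3 m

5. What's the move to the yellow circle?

turn left 58°, forward 5.8 m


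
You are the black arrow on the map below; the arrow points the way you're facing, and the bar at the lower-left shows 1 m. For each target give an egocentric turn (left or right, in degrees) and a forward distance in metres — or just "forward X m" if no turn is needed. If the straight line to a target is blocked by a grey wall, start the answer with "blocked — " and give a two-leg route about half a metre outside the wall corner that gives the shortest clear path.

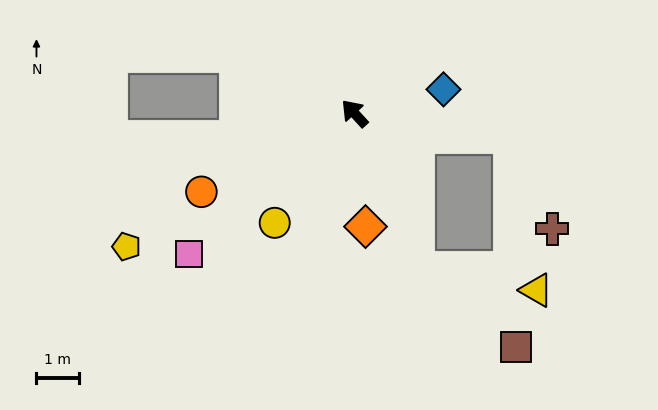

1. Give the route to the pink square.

turn left 88°, forward 5.2 m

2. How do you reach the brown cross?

blocked — turn right 141°, forward 3.8 m, then turn right 58°, forward 2.4 m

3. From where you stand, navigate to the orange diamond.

turn left 143°, forward 2.7 m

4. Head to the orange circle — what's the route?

turn left 75°, forward 4.1 m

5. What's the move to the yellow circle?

turn left 101°, forward 3.2 m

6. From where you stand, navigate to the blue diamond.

turn right 117°, forward 2.2 m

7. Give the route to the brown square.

blocked — turn left 160°, forward 4.0 m, then turn left 29°, forward 3.0 m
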